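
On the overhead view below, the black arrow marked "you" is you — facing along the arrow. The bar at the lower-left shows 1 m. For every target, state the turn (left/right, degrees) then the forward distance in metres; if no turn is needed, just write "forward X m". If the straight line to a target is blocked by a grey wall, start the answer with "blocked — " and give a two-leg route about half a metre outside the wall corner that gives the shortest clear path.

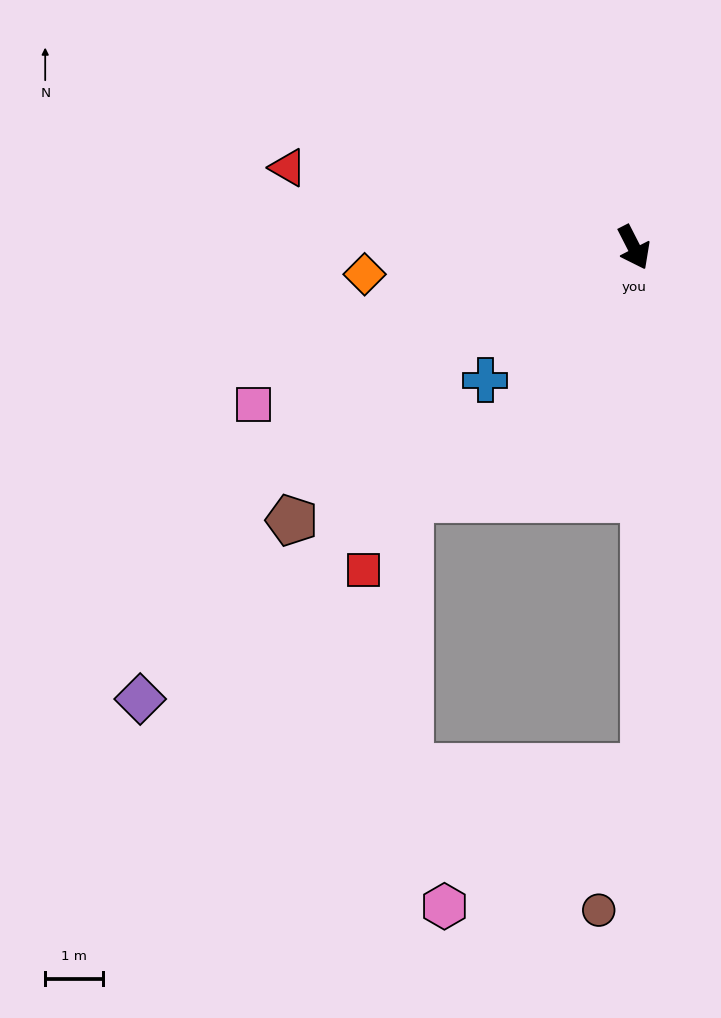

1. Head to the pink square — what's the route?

turn right 95°, forward 7.2 m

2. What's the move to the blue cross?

turn right 75°, forward 3.5 m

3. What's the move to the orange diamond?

turn right 111°, forward 4.7 m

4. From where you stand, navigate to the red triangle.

turn right 130°, forward 6.2 m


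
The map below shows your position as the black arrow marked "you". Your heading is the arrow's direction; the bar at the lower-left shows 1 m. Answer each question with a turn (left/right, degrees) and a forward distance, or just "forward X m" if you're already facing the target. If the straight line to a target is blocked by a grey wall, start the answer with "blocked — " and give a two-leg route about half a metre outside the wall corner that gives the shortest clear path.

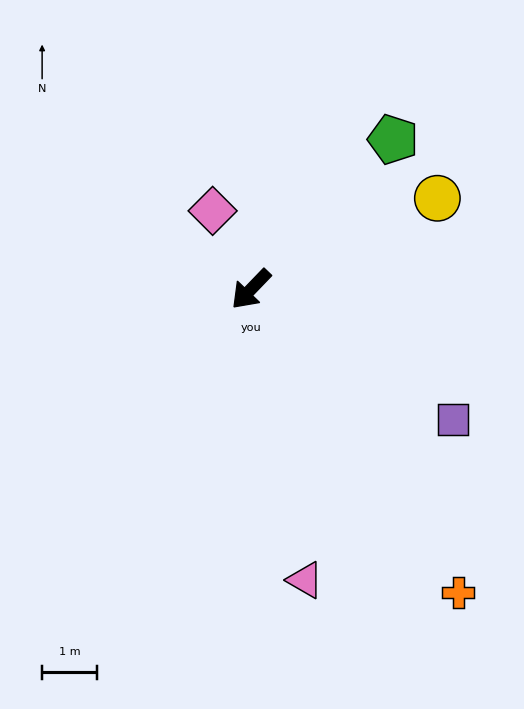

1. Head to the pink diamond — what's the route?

turn right 110°, forward 1.6 m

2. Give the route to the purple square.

turn left 101°, forward 4.4 m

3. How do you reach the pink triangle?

turn left 54°, forward 5.4 m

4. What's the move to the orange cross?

turn left 78°, forward 6.7 m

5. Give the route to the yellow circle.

turn left 160°, forward 3.8 m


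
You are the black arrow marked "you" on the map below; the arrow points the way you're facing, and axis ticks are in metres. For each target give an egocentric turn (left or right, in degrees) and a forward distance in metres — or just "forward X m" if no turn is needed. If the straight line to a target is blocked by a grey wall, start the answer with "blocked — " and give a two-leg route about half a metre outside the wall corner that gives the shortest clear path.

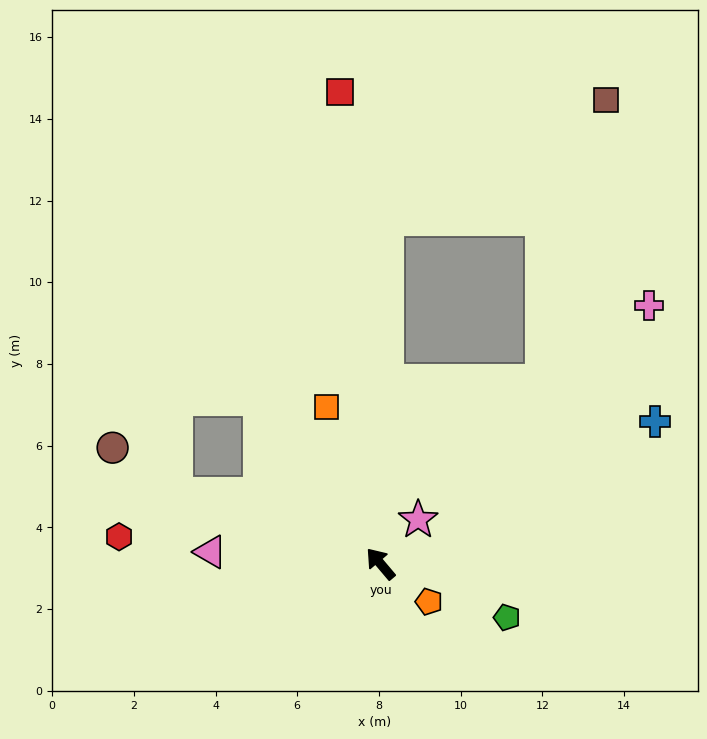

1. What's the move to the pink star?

turn right 81°, forward 1.4 m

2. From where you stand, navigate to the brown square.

blocked — turn right 41°, forward 8.4 m, then turn right 61°, forward 6.1 m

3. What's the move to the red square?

turn right 35°, forward 11.6 m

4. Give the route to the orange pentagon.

turn right 168°, forward 1.5 m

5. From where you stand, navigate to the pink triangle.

turn left 46°, forward 4.2 m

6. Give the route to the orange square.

turn right 21°, forward 4.1 m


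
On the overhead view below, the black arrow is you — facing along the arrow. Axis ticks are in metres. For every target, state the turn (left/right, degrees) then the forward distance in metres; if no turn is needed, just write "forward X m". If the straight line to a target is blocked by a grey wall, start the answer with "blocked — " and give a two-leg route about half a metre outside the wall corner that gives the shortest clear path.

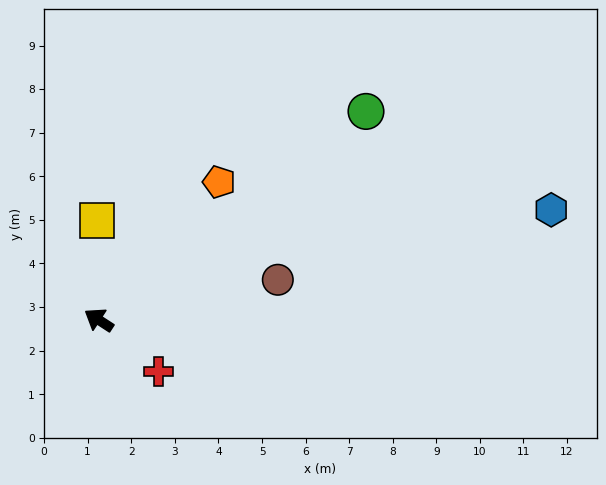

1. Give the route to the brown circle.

turn right 134°, forward 4.2 m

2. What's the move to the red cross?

turn left 172°, forward 1.8 m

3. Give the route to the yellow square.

turn right 56°, forward 2.3 m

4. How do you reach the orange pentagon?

turn right 98°, forward 4.2 m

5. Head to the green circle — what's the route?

turn right 109°, forward 7.8 m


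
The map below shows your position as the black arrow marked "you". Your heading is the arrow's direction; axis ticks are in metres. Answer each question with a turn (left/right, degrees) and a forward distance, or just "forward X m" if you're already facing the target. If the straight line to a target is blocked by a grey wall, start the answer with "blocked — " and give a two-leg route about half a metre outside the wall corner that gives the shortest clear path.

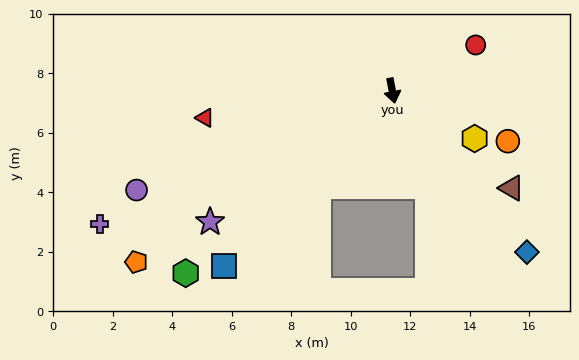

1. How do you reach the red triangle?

turn right 93°, forward 6.4 m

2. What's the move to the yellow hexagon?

turn left 49°, forward 3.2 m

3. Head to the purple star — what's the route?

turn right 65°, forward 7.5 m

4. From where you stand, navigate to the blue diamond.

turn left 29°, forward 7.1 m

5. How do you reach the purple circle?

turn right 80°, forward 9.2 m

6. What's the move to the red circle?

turn left 108°, forward 3.2 m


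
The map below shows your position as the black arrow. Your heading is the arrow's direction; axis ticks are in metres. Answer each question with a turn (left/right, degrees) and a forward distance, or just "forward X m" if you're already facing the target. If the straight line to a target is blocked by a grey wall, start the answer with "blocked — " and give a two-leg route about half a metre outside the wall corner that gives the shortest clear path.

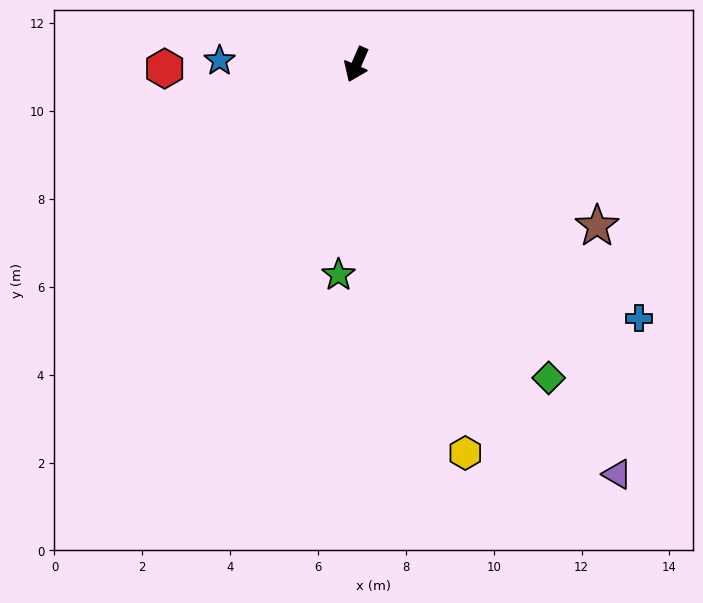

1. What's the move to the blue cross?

turn left 72°, forward 8.6 m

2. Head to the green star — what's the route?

turn left 19°, forward 4.8 m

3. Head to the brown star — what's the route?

turn left 80°, forward 6.6 m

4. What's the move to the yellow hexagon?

turn left 39°, forward 9.2 m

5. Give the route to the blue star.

turn right 68°, forward 3.1 m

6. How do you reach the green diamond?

turn left 55°, forward 8.4 m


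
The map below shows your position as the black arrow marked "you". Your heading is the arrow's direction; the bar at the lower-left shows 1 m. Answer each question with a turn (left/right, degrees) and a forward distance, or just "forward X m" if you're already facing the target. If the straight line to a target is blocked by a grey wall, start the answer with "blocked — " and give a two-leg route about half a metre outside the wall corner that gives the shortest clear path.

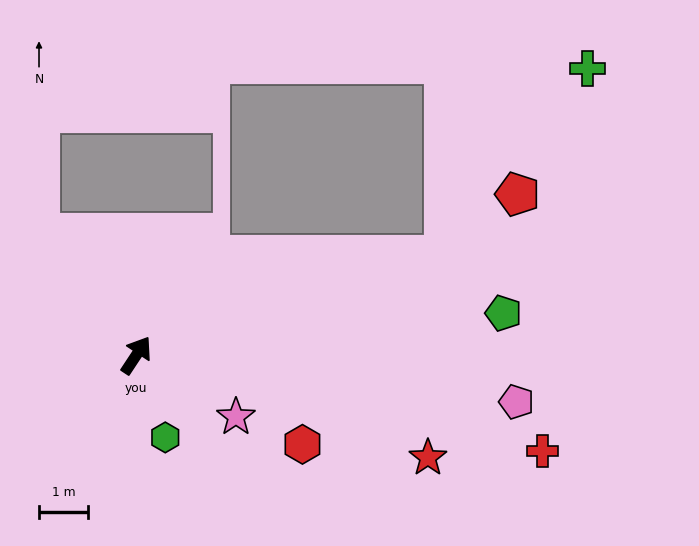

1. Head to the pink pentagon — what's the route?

turn right 64°, forward 7.9 m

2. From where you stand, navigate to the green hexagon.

turn right 127°, forward 1.8 m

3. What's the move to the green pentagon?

turn right 50°, forward 7.6 m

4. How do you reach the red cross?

turn right 70°, forward 8.6 m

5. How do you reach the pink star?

turn right 88°, forward 2.4 m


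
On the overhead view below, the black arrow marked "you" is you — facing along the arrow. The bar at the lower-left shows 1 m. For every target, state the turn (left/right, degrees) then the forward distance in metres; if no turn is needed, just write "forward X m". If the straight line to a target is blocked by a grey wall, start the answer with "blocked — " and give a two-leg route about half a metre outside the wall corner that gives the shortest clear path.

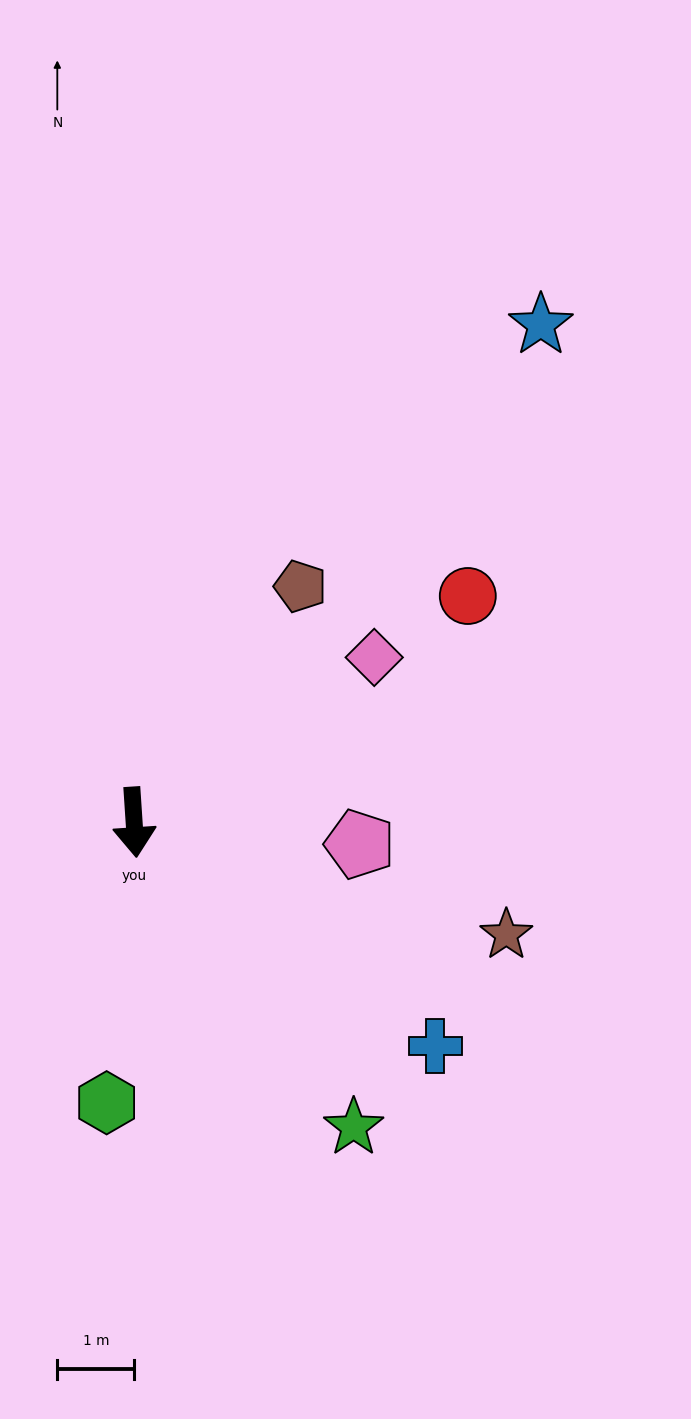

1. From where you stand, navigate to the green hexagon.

turn right 9°, forward 3.7 m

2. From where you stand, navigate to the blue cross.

turn left 50°, forward 4.9 m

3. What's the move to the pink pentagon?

turn left 81°, forward 2.9 m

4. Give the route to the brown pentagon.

turn left 141°, forward 3.7 m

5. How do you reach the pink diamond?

turn left 121°, forward 3.8 m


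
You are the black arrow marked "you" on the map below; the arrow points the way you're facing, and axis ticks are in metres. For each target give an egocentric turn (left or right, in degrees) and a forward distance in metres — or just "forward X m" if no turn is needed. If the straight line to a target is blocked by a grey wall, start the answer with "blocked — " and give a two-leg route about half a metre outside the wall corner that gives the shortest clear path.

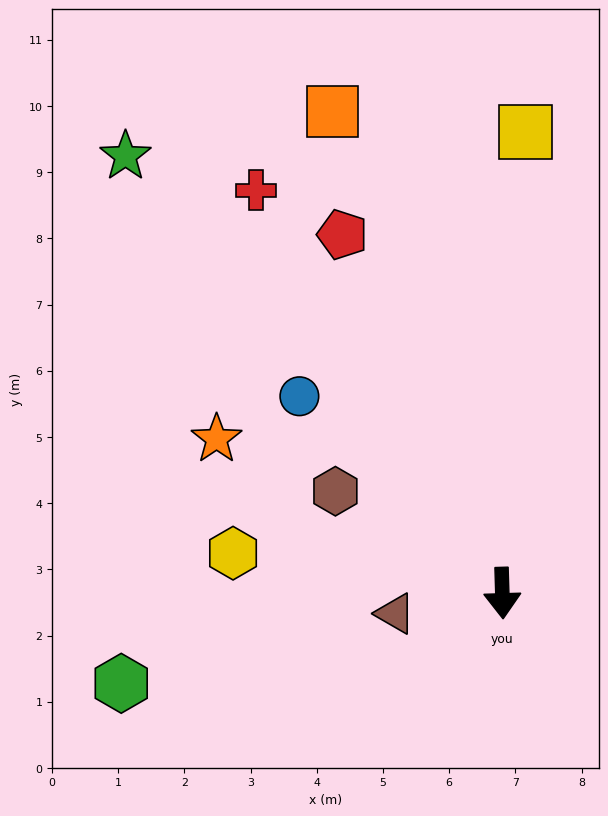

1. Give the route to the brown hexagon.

turn right 123°, forward 3.0 m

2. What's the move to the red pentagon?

turn right 158°, forward 5.9 m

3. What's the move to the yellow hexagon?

turn right 100°, forward 4.1 m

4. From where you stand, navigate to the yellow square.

turn left 175°, forward 7.0 m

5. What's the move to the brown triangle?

turn right 81°, forward 1.6 m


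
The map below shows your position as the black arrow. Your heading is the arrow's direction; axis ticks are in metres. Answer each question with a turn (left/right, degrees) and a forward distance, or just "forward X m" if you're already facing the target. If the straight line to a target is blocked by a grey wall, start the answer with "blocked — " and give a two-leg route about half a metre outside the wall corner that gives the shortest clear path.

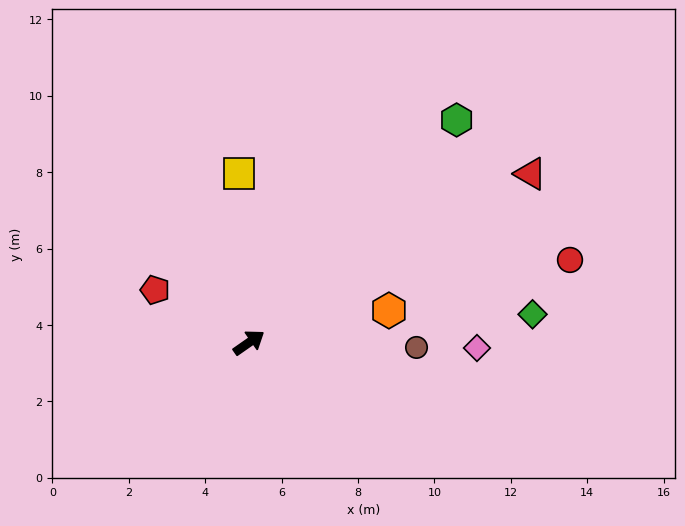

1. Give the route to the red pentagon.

turn left 116°, forward 2.8 m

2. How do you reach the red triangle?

turn right 4°, forward 8.6 m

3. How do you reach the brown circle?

turn right 37°, forward 4.4 m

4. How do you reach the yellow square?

turn left 58°, forward 4.4 m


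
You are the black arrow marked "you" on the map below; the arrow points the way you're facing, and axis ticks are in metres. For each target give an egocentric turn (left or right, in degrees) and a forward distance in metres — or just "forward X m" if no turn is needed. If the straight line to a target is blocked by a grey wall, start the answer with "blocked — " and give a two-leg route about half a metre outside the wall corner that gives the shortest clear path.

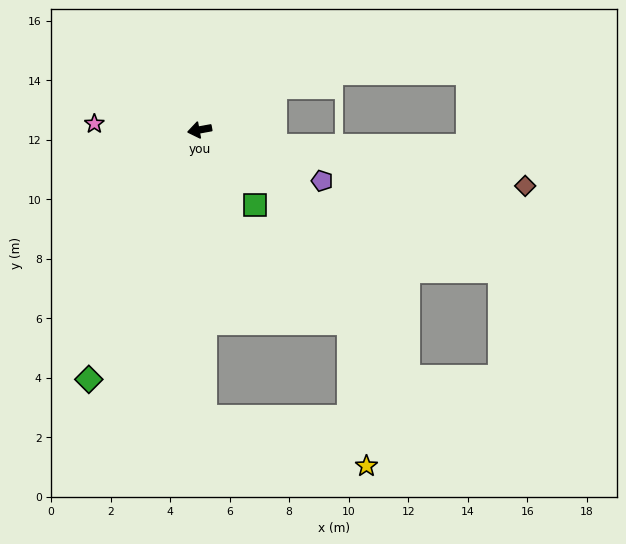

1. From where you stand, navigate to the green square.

turn left 116°, forward 3.1 m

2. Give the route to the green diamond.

turn left 56°, forward 9.2 m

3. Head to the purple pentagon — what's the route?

turn left 147°, forward 4.5 m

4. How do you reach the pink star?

turn right 14°, forward 3.5 m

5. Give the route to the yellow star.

blocked — turn left 81°, forward 9.7 m, then turn left 72°, forward 5.7 m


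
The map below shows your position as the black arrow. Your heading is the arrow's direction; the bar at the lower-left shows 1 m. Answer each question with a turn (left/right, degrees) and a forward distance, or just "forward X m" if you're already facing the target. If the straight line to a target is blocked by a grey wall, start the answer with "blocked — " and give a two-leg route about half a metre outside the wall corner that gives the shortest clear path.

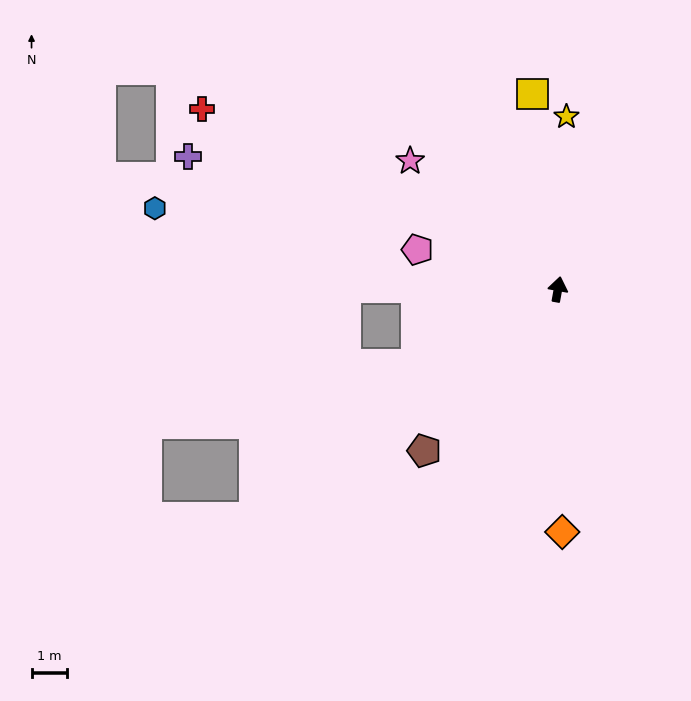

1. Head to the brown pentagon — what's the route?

turn left 151°, forward 5.9 m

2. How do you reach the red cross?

turn left 73°, forward 11.2 m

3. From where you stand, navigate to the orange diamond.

turn right 169°, forward 6.8 m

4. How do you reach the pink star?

turn left 59°, forward 5.5 m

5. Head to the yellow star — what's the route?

turn left 7°, forward 4.9 m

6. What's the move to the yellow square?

turn left 18°, forward 5.5 m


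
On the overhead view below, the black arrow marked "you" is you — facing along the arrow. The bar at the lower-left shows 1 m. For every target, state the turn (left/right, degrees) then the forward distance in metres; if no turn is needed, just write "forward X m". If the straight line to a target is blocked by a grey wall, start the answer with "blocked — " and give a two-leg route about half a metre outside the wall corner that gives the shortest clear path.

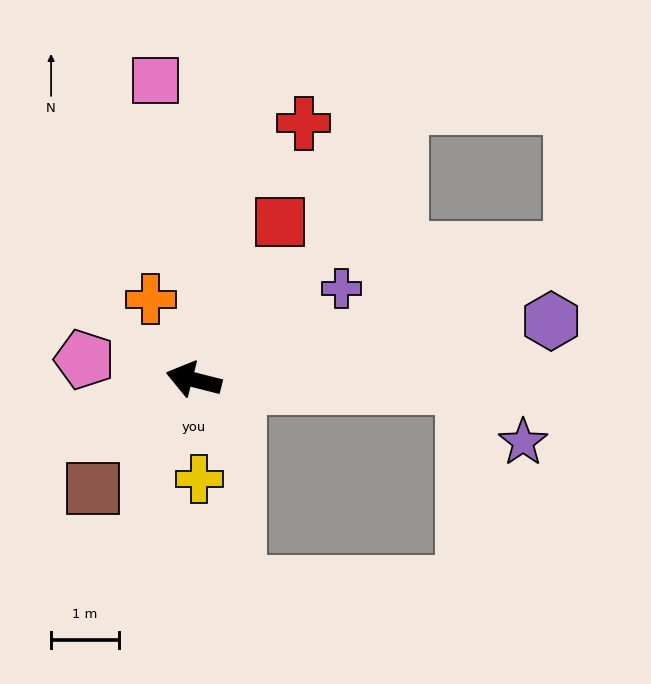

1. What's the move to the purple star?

blocked — turn right 167°, forward 4.0 m, then turn right 43°, forward 1.2 m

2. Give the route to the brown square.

turn left 62°, forward 2.2 m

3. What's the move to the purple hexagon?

turn right 156°, forward 5.4 m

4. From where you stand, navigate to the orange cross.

turn right 48°, forward 1.3 m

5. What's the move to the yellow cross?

turn left 107°, forward 1.5 m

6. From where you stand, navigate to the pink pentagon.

turn left 4°, forward 1.6 m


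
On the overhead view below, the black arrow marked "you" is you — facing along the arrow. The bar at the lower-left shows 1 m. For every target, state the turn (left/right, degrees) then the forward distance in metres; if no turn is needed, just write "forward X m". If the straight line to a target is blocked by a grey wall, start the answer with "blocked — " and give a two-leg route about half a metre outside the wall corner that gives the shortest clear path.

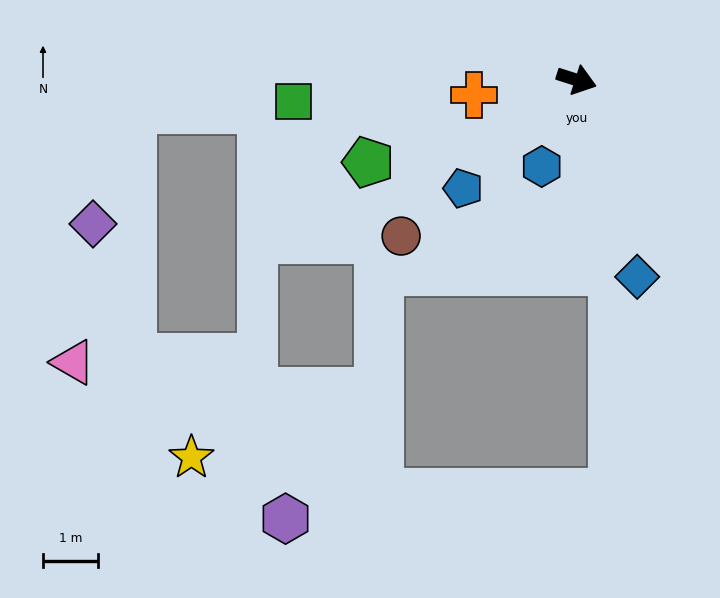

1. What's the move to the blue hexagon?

turn right 94°, forward 1.7 m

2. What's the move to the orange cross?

turn right 154°, forward 1.9 m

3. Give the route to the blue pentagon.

turn right 119°, forward 2.8 m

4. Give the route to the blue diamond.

turn right 55°, forward 3.7 m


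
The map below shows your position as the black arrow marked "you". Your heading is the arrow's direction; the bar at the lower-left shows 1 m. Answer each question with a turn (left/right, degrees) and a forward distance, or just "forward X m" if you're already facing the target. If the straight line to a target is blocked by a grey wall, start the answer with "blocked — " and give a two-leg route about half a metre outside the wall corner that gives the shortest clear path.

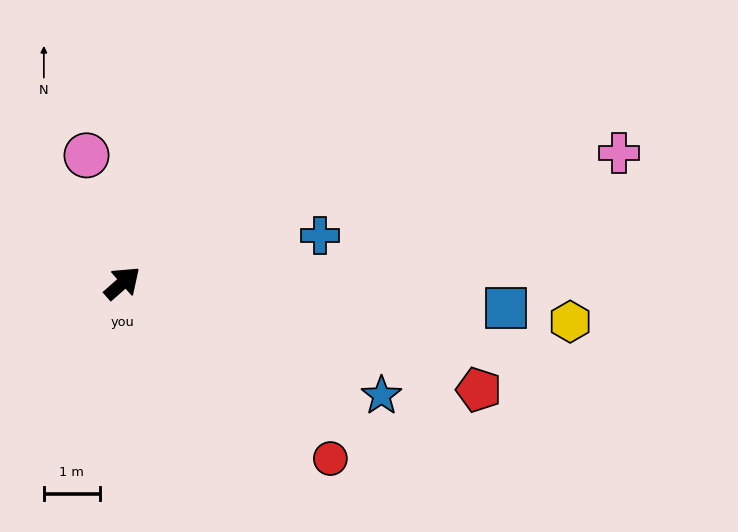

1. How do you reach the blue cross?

turn right 28°, forward 3.6 m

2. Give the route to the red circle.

turn right 82°, forward 4.9 m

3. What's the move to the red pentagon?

turn right 58°, forward 6.6 m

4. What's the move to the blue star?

turn right 65°, forward 5.0 m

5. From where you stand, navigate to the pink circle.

turn left 64°, forward 2.4 m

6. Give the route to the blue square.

turn right 45°, forward 6.9 m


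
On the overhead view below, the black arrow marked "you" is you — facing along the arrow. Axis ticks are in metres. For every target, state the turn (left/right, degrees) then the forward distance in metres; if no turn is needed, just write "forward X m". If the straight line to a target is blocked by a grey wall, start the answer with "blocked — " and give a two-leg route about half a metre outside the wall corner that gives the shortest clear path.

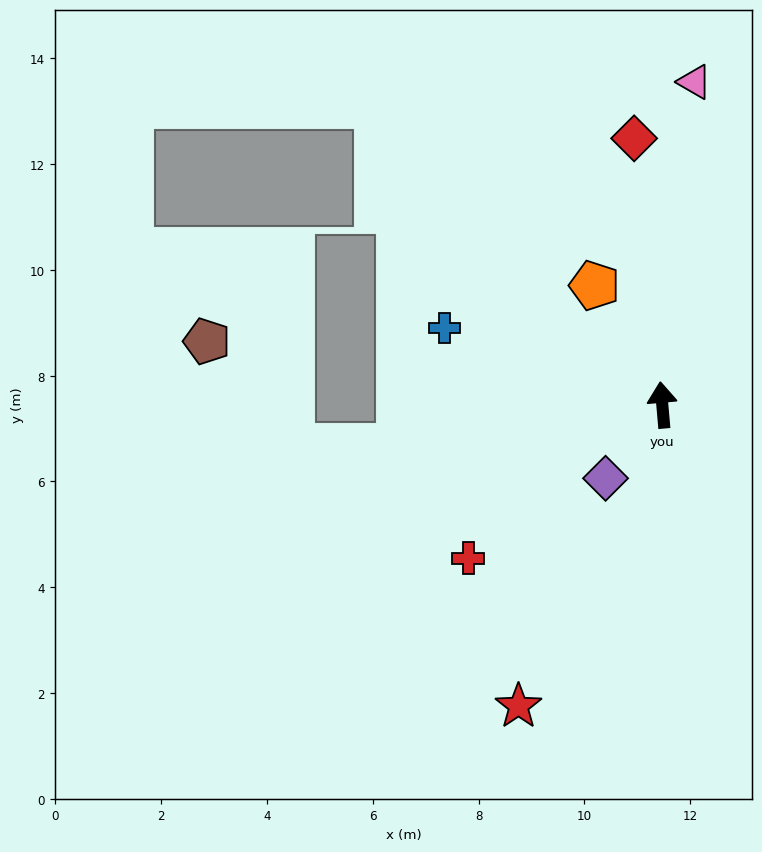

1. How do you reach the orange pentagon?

turn left 25°, forward 2.6 m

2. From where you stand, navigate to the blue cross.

turn left 66°, forward 4.4 m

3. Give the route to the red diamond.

forward 5.1 m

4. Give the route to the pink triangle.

turn right 11°, forward 6.1 m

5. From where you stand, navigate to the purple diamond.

turn left 137°, forward 1.8 m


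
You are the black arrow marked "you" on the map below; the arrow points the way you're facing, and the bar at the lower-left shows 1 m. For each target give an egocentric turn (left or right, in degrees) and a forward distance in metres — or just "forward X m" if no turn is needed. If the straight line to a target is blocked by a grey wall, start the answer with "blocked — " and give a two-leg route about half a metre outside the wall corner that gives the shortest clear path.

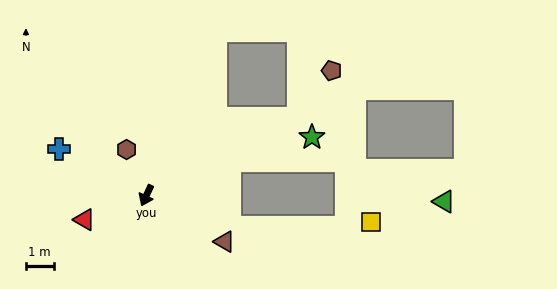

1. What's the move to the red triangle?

turn right 44°, forward 2.4 m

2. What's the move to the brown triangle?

turn left 84°, forward 3.3 m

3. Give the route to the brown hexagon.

turn right 132°, forward 1.8 m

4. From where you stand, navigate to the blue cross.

turn right 93°, forward 3.6 m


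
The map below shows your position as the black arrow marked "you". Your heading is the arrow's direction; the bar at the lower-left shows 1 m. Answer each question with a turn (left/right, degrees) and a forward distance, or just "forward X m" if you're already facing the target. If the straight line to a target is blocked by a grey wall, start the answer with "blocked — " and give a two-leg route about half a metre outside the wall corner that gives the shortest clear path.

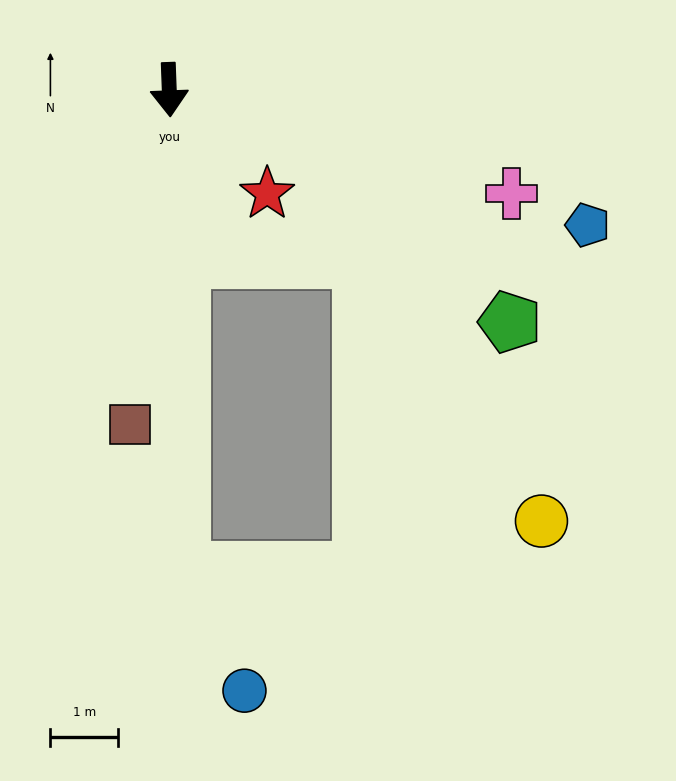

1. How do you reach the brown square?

turn right 9°, forward 5.0 m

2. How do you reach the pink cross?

turn left 71°, forward 5.3 m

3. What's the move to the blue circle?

blocked — forward 7.1 m, then turn left 26°, forward 2.0 m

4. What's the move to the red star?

turn left 41°, forward 2.1 m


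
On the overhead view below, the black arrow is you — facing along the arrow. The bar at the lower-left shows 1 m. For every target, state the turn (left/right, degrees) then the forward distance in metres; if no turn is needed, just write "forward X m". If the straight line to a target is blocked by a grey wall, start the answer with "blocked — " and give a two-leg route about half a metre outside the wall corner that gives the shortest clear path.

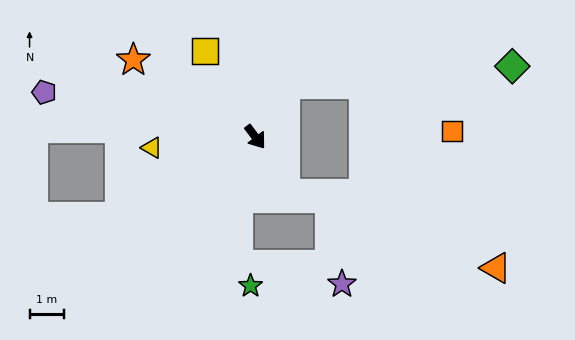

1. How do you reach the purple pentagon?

turn right 139°, forward 6.3 m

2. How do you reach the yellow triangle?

turn right 121°, forward 3.0 m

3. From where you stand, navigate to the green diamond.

blocked — turn left 113°, forward 1.7 m, then turn right 55°, forward 6.6 m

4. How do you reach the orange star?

turn right 159°, forward 4.2 m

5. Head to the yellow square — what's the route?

turn left 173°, forward 2.9 m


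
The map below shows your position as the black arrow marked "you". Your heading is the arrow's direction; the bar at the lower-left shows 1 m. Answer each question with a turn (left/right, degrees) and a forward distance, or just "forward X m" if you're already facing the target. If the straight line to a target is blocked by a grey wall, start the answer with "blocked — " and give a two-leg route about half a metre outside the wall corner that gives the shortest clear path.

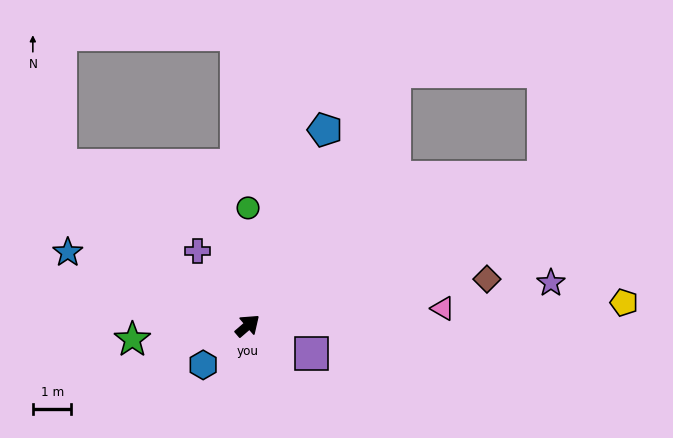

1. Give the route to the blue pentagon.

turn left 28°, forward 5.4 m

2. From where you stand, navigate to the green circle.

turn left 49°, forward 3.0 m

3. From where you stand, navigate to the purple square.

turn right 64°, forward 1.8 m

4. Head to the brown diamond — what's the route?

turn right 30°, forward 6.3 m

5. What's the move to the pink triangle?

turn right 36°, forward 5.1 m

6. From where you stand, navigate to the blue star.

turn left 117°, forward 5.0 m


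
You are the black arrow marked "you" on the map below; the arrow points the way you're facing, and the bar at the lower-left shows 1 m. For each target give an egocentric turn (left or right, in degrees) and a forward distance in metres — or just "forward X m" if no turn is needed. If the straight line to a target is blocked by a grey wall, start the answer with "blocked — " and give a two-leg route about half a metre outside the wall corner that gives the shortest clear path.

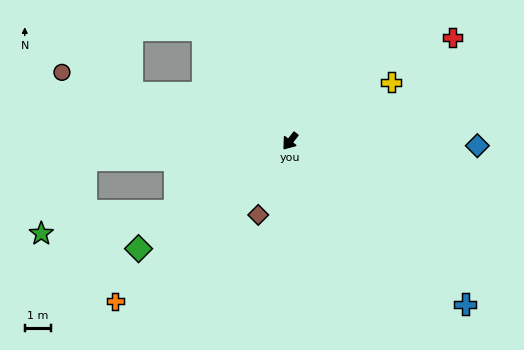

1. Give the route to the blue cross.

turn left 85°, forward 9.1 m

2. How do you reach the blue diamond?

turn left 127°, forward 7.1 m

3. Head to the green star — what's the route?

blocked — turn right 21°, forward 5.1 m, then turn right 21°, forward 5.1 m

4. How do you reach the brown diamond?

turn left 15°, forward 3.0 m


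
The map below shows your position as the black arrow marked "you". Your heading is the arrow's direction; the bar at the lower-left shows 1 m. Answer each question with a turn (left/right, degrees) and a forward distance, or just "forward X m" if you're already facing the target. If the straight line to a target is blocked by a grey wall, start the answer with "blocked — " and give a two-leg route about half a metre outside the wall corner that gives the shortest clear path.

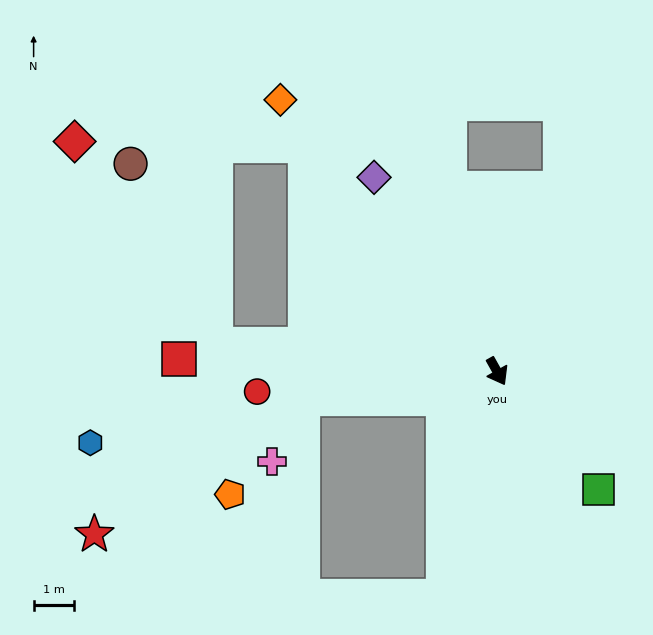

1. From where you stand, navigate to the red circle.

turn right 114°, forward 5.9 m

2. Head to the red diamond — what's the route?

blocked — turn right 125°, forward 6.9 m, then turn right 49°, forward 6.0 m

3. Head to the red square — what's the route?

turn right 122°, forward 7.8 m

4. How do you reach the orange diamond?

turn right 171°, forward 8.5 m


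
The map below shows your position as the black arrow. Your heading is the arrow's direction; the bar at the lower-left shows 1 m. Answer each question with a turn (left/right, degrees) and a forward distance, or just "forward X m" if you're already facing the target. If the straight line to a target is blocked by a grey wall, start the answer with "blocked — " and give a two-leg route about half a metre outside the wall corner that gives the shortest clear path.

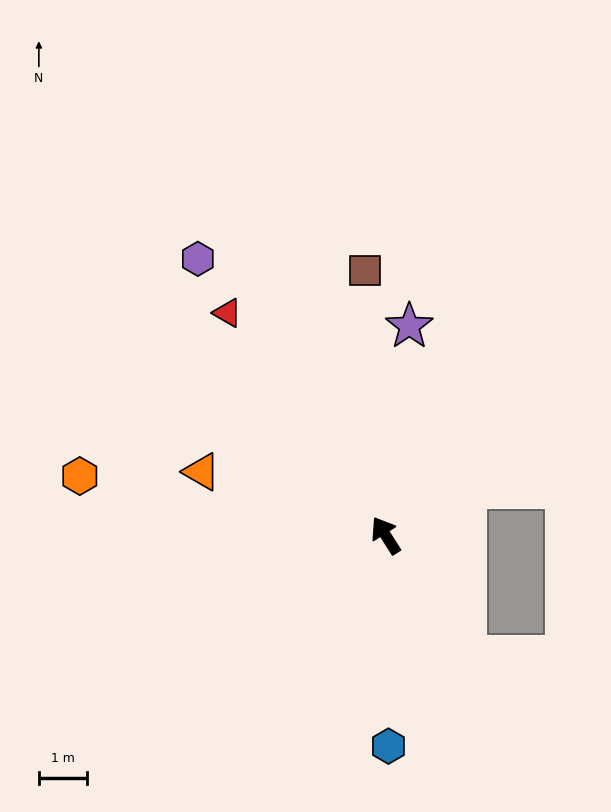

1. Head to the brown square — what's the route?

turn right 28°, forward 5.5 m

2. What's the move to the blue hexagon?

turn left 148°, forward 4.4 m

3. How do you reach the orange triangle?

turn left 39°, forward 4.0 m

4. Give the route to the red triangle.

turn left 3°, forward 5.7 m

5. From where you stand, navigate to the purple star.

turn right 39°, forward 4.4 m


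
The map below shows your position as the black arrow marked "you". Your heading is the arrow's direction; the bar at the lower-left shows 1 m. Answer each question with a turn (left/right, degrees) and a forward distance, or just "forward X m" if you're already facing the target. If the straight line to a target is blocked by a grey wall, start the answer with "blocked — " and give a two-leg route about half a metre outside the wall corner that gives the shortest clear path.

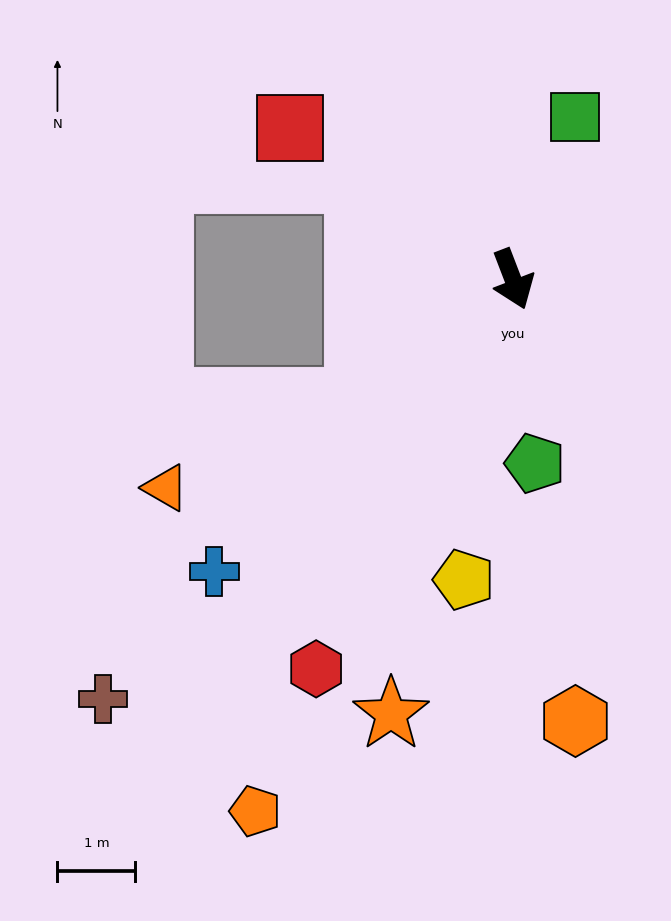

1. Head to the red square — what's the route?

turn right 145°, forward 3.5 m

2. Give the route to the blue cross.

turn right 67°, forward 5.4 m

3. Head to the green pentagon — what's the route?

turn right 14°, forward 2.4 m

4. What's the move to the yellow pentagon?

turn right 30°, forward 3.9 m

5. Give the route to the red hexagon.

turn right 48°, forward 5.6 m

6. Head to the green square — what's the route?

turn left 138°, forward 2.2 m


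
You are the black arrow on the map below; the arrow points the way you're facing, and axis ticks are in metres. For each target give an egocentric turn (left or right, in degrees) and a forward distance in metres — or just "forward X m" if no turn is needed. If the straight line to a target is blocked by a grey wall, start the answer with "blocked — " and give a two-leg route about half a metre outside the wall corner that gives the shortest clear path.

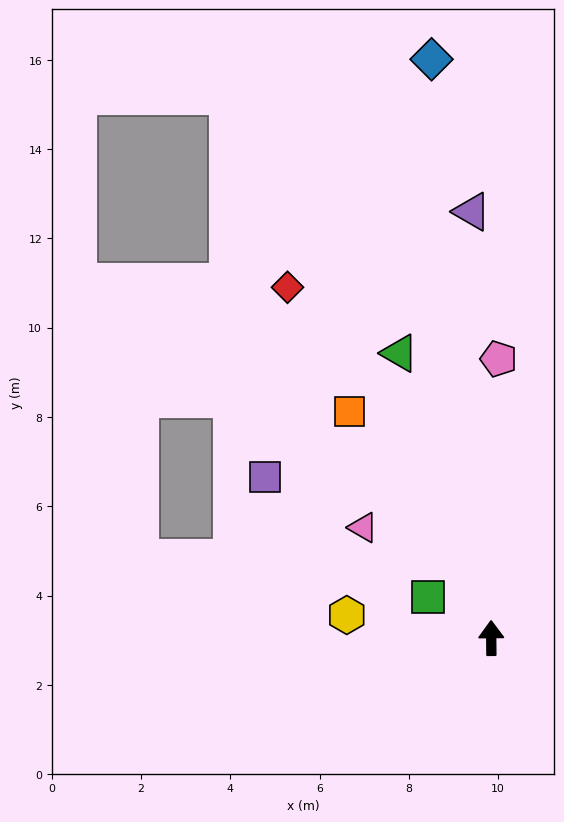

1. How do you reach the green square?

turn left 56°, forward 1.7 m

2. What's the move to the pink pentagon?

turn right 2°, forward 6.3 m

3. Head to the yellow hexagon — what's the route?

turn left 80°, forward 3.3 m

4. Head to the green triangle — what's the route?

turn left 17°, forward 6.7 m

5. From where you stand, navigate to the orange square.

turn left 32°, forward 6.0 m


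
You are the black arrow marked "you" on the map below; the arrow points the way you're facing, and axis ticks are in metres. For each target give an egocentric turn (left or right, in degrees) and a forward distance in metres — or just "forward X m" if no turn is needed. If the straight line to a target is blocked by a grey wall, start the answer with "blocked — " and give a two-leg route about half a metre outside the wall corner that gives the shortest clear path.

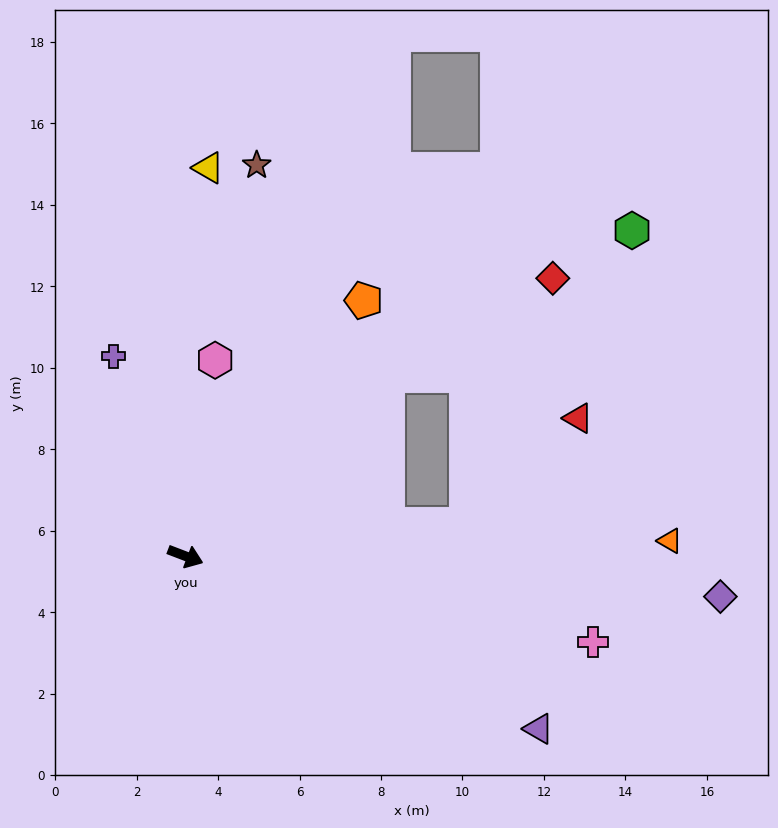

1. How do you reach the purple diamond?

turn left 17°, forward 13.2 m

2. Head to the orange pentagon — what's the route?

turn left 76°, forward 7.7 m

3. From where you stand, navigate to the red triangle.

blocked — turn left 27°, forward 6.9 m, then turn left 38°, forward 3.8 m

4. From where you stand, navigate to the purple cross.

turn left 131°, forward 5.2 m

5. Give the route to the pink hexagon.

turn left 102°, forward 4.9 m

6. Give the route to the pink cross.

turn left 9°, forward 10.2 m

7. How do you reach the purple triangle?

turn right 5°, forward 9.6 m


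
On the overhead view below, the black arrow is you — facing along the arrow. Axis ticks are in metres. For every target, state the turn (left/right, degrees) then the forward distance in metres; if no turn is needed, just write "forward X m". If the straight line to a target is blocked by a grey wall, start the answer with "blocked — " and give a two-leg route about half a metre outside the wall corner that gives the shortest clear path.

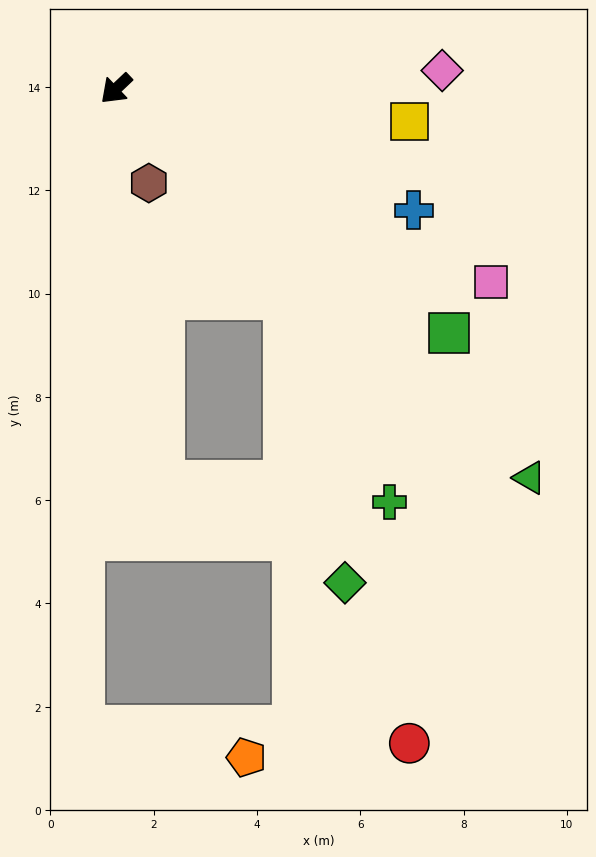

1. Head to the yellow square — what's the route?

turn left 130°, forward 5.7 m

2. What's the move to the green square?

turn left 100°, forward 8.0 m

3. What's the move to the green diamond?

blocked — turn left 86°, forward 5.2 m, then turn right 28°, forward 5.6 m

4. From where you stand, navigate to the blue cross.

turn left 114°, forward 6.2 m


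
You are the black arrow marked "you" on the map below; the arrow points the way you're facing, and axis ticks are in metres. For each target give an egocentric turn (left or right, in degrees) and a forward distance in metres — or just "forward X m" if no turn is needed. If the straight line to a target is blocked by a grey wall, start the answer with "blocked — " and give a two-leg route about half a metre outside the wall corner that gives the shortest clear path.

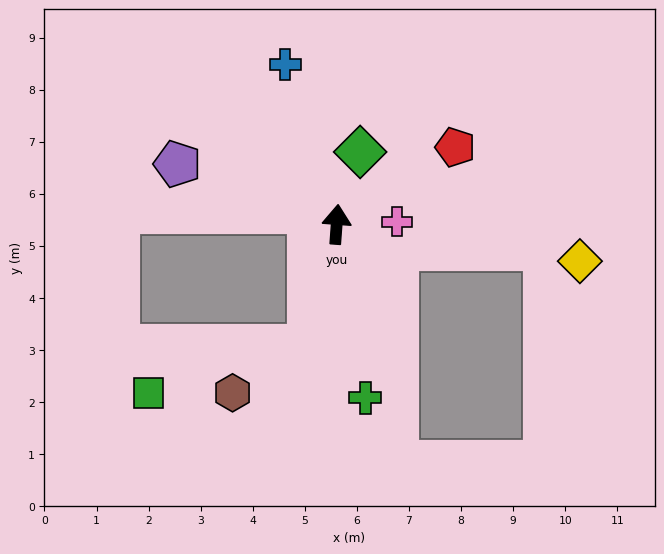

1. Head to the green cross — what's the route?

turn right 166°, forward 3.4 m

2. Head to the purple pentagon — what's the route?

turn left 73°, forward 3.3 m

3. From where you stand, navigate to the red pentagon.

turn right 53°, forward 2.7 m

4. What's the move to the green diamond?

turn right 14°, forward 1.5 m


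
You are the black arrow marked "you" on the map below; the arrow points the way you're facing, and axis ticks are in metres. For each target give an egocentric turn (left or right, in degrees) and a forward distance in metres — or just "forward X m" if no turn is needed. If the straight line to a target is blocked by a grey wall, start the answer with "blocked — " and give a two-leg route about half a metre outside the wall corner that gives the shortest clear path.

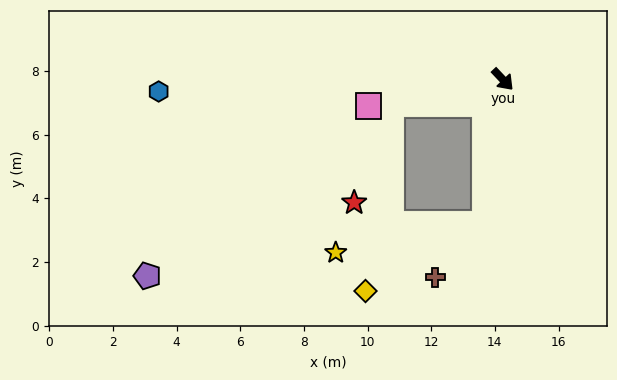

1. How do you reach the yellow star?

blocked — turn right 50°, forward 4.6 m, then turn right 72°, forward 4.8 m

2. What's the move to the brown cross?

blocked — turn right 50°, forward 4.6 m, then turn right 36°, forward 2.3 m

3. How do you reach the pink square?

turn right 122°, forward 4.3 m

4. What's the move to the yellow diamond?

blocked — turn right 50°, forward 4.6 m, then turn right 54°, forward 4.3 m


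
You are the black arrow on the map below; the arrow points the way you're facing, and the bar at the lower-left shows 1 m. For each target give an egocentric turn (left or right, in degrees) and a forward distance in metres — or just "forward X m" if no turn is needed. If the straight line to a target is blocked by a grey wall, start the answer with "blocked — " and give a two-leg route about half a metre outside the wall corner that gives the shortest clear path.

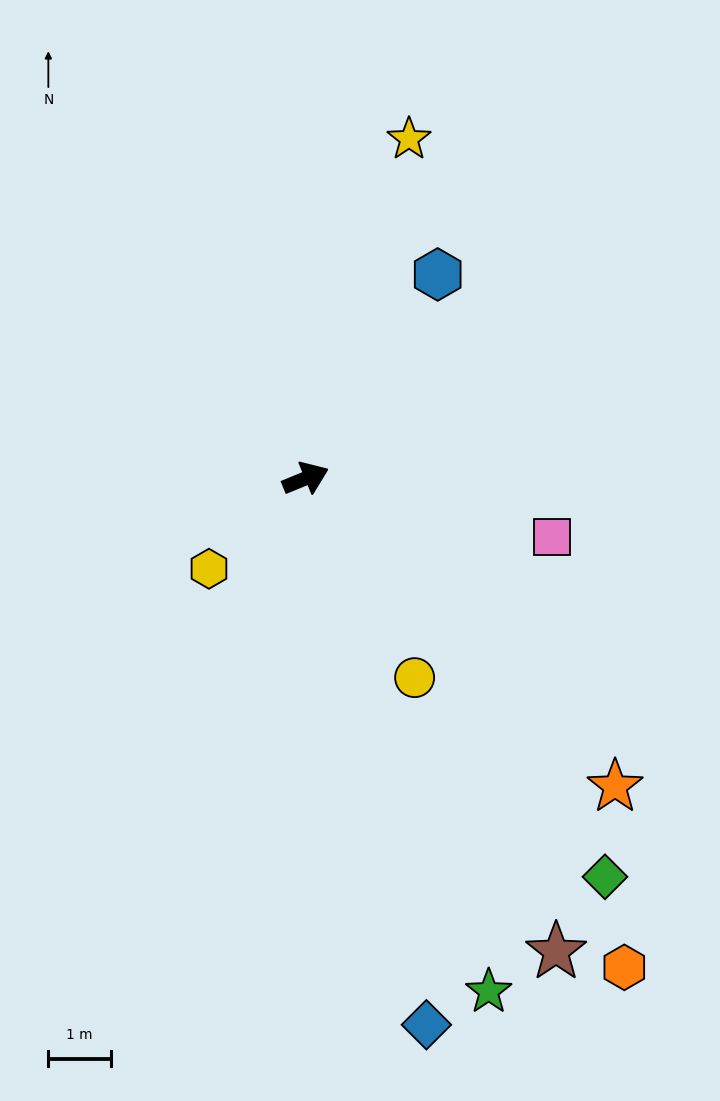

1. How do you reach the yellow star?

turn left 51°, forward 5.7 m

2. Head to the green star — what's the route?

turn right 93°, forward 8.7 m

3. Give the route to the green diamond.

turn right 75°, forward 8.0 m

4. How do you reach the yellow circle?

turn right 84°, forward 3.6 m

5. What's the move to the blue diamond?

turn right 100°, forward 9.0 m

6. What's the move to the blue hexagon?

turn left 35°, forward 3.9 m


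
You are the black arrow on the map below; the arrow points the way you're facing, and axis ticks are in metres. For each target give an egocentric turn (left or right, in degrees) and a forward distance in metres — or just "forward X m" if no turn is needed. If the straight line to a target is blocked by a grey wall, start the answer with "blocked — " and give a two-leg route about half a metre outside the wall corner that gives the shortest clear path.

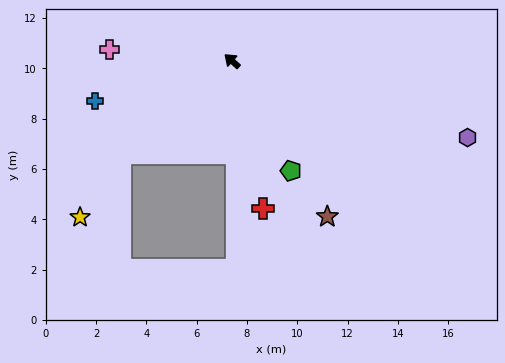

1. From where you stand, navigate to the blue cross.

turn left 58°, forward 5.7 m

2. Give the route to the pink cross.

turn left 37°, forward 4.9 m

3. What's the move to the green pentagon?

turn left 160°, forward 5.0 m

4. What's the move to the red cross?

turn left 144°, forward 6.0 m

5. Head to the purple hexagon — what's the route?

turn right 156°, forward 9.8 m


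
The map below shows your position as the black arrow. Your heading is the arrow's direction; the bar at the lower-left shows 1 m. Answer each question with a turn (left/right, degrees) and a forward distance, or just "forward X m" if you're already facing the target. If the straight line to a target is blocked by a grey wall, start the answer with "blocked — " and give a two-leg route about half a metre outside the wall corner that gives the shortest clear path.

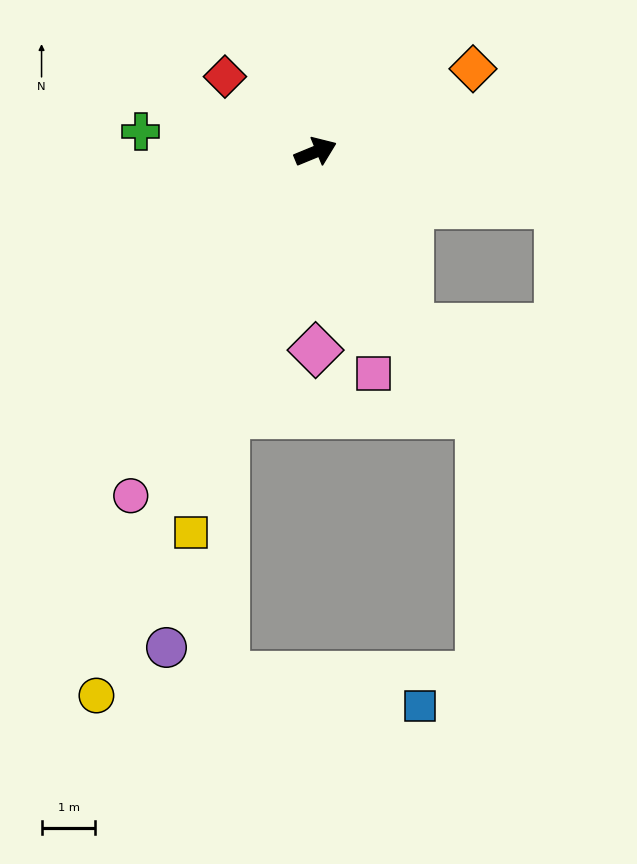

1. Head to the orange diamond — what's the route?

turn left 5°, forward 3.3 m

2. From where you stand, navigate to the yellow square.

turn right 130°, forward 7.4 m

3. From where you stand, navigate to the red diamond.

turn left 118°, forward 2.2 m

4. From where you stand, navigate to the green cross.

turn left 151°, forward 3.3 m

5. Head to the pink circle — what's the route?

turn right 141°, forward 7.2 m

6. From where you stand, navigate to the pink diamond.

turn right 112°, forward 3.7 m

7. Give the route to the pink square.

turn right 98°, forward 4.2 m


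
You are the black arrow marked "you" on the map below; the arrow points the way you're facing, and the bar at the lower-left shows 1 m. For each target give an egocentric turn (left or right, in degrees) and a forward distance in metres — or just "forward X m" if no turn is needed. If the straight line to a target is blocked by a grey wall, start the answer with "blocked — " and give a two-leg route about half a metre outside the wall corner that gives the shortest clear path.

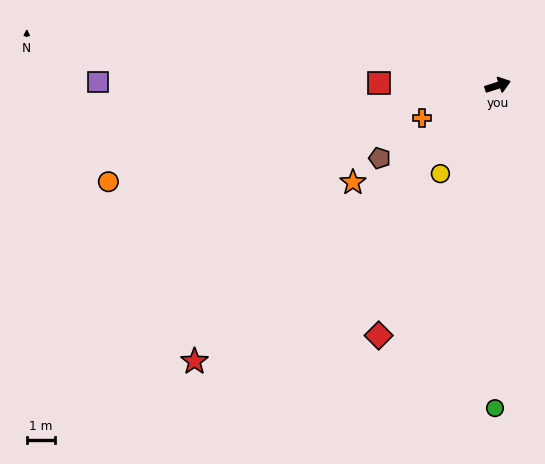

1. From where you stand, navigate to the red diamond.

turn right 133°, forward 9.7 m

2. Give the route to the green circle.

turn right 108°, forward 11.4 m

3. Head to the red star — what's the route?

turn right 156°, forward 14.4 m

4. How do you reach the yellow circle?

turn right 141°, forward 3.7 m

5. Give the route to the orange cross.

turn right 175°, forward 2.9 m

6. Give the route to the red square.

turn left 161°, forward 4.2 m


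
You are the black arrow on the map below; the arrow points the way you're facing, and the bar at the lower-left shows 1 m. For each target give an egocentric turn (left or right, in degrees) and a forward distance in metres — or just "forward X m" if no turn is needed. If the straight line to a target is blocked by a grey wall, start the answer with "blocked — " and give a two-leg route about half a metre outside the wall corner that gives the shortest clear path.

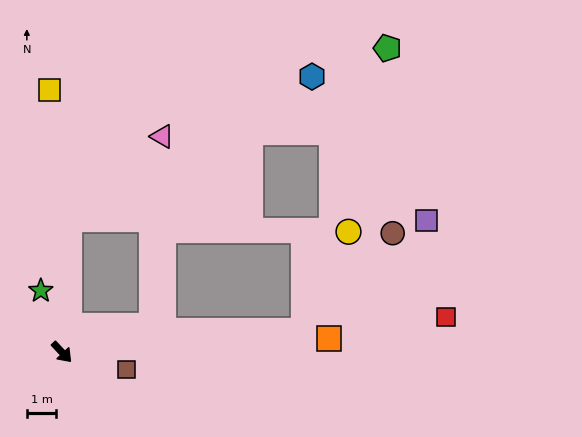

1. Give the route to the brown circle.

blocked — turn left 52°, forward 8.2 m, then turn left 42°, forward 4.5 m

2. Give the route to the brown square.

turn left 32°, forward 2.3 m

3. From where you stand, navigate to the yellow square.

turn left 140°, forward 8.9 m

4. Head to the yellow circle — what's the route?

blocked — turn left 52°, forward 8.2 m, then turn left 60°, forward 3.7 m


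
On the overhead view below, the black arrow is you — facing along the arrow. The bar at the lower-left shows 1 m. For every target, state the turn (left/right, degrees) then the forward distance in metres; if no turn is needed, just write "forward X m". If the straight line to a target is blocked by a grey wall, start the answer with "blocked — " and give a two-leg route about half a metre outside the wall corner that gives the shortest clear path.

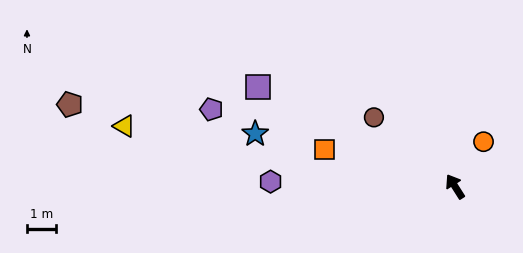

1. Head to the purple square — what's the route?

turn left 31°, forward 7.6 m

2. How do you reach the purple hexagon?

turn left 56°, forward 6.4 m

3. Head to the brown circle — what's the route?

turn left 17°, forward 3.7 m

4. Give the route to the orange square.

turn left 42°, forward 4.7 m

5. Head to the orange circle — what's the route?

turn right 65°, forward 1.8 m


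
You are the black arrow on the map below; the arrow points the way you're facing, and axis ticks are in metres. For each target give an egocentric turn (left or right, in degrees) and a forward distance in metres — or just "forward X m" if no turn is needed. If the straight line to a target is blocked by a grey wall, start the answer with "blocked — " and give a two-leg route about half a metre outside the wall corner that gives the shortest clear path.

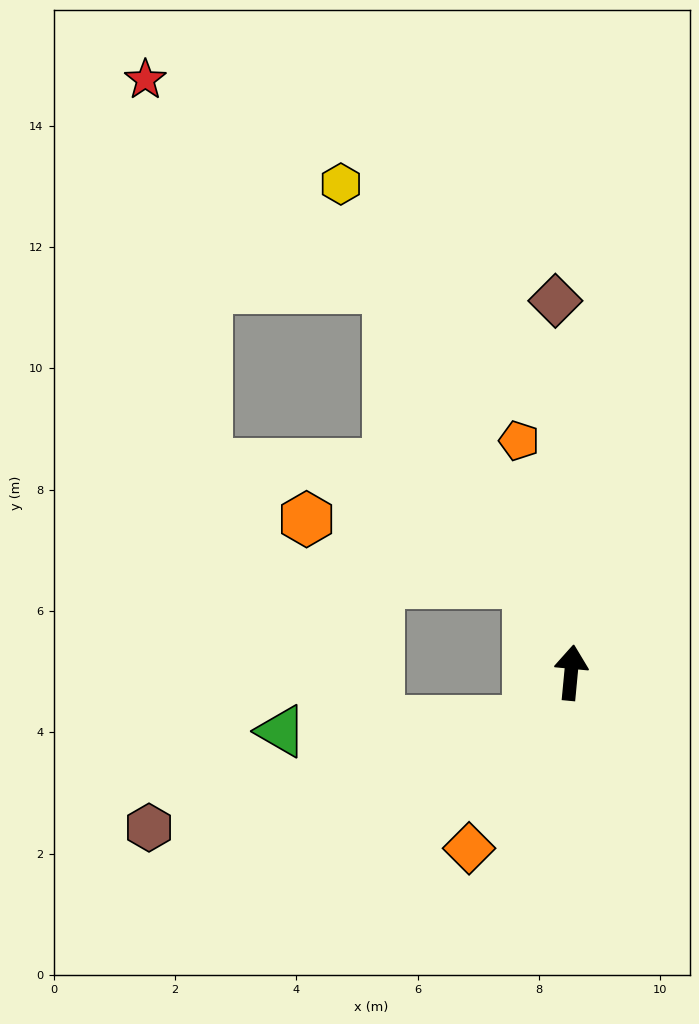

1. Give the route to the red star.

blocked — turn left 31°, forward 7.0 m, then turn left 24°, forward 5.3 m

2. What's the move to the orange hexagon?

blocked — turn left 31°, forward 1.6 m, then turn left 48°, forward 3.8 m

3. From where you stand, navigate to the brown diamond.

turn left 8°, forward 6.1 m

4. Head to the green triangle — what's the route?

blocked — turn left 144°, forward 1.1 m, then turn right 46°, forward 4.1 m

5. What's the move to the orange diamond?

turn left 155°, forward 3.3 m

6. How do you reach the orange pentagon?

turn left 18°, forward 3.9 m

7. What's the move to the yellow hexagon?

turn left 31°, forward 8.9 m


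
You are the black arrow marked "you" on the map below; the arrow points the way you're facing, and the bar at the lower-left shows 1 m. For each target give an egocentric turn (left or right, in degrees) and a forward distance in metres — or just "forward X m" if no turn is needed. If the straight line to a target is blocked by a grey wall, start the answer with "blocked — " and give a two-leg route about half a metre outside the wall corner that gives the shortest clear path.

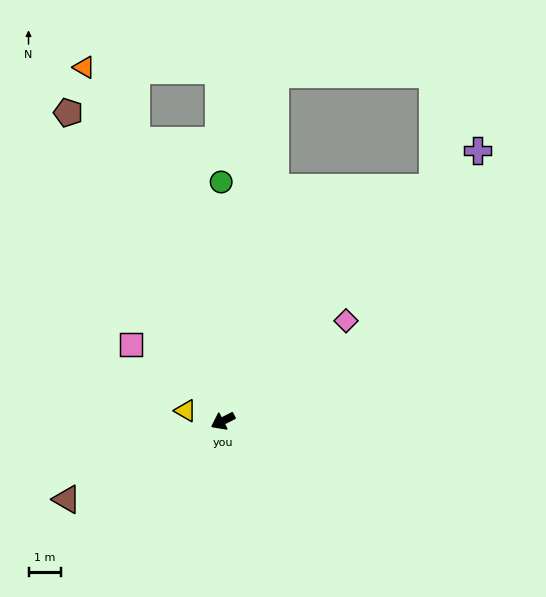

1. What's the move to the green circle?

turn right 117°, forward 7.3 m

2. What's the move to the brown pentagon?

turn right 90°, forward 10.6 m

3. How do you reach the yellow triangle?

turn right 42°, forward 1.2 m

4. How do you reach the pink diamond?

turn right 168°, forward 4.9 m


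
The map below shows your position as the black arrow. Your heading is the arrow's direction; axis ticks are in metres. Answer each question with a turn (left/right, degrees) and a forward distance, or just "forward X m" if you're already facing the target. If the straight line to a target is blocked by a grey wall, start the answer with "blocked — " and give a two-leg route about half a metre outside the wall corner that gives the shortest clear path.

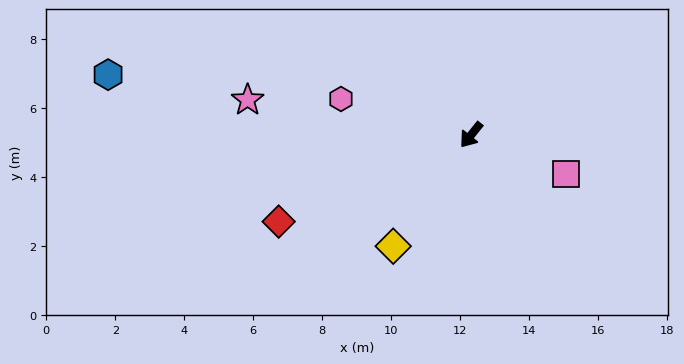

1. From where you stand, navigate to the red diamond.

turn right 27°, forward 6.1 m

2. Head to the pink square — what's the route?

turn left 106°, forward 3.0 m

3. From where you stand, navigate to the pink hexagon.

turn right 67°, forward 3.9 m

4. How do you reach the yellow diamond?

turn left 4°, forward 3.9 m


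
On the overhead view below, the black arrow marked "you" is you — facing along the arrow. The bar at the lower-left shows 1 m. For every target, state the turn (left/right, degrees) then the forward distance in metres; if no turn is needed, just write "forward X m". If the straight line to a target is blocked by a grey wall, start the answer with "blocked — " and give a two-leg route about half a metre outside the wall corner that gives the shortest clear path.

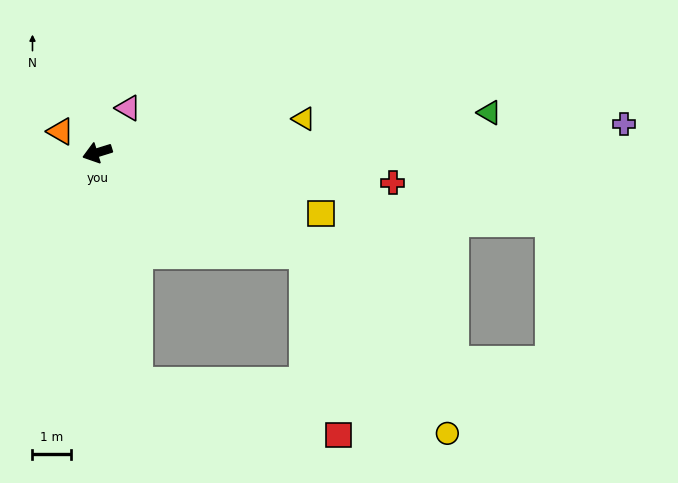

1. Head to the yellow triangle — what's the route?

turn left 172°, forward 5.5 m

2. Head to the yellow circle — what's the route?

blocked — turn left 137°, forward 6.1 m, then turn right 26°, forward 6.0 m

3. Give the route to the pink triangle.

turn right 142°, forward 1.4 m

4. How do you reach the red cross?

turn left 157°, forward 7.8 m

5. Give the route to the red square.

blocked — turn left 137°, forward 6.1 m, then turn right 54°, forward 4.9 m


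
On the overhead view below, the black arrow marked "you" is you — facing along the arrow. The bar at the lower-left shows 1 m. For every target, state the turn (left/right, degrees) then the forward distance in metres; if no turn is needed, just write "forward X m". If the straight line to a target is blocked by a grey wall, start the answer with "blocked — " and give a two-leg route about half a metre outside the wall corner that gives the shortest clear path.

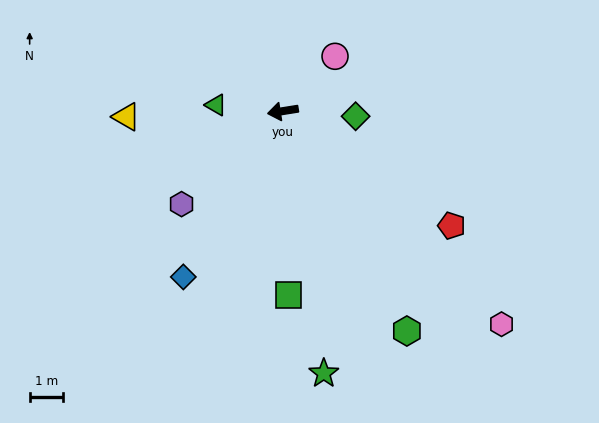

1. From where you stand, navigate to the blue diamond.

turn left 50°, forward 5.8 m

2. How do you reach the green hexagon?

turn left 110°, forward 7.6 m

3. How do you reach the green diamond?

turn left 167°, forward 2.2 m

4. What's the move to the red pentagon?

turn left 137°, forward 6.1 m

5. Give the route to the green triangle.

turn right 14°, forward 2.0 m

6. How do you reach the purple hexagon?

turn left 34°, forward 4.1 m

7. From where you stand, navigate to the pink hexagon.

turn left 127°, forward 9.1 m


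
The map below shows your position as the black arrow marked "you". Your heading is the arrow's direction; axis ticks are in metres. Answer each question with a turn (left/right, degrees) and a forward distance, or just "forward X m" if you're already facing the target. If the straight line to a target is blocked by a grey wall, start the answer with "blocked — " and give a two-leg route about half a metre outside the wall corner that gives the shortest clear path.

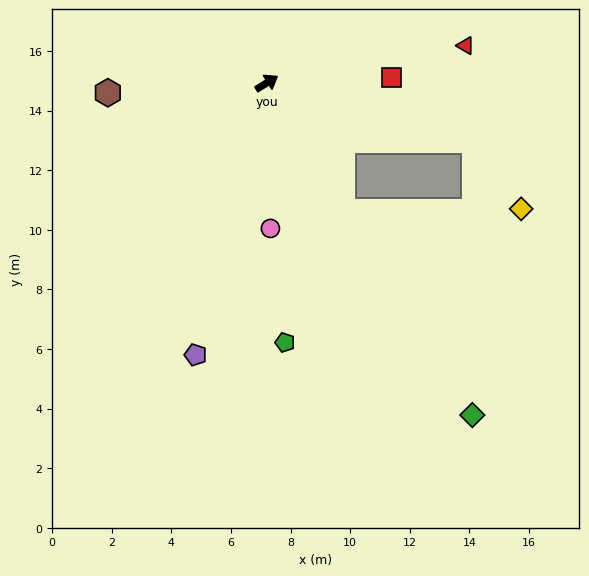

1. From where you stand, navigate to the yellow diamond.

blocked — turn right 47°, forward 7.2 m, then turn right 40°, forward 2.8 m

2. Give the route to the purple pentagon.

turn right 137°, forward 9.4 m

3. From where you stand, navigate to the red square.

turn right 29°, forward 4.2 m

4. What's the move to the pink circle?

turn right 120°, forward 4.9 m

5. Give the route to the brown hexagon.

turn left 152°, forward 5.3 m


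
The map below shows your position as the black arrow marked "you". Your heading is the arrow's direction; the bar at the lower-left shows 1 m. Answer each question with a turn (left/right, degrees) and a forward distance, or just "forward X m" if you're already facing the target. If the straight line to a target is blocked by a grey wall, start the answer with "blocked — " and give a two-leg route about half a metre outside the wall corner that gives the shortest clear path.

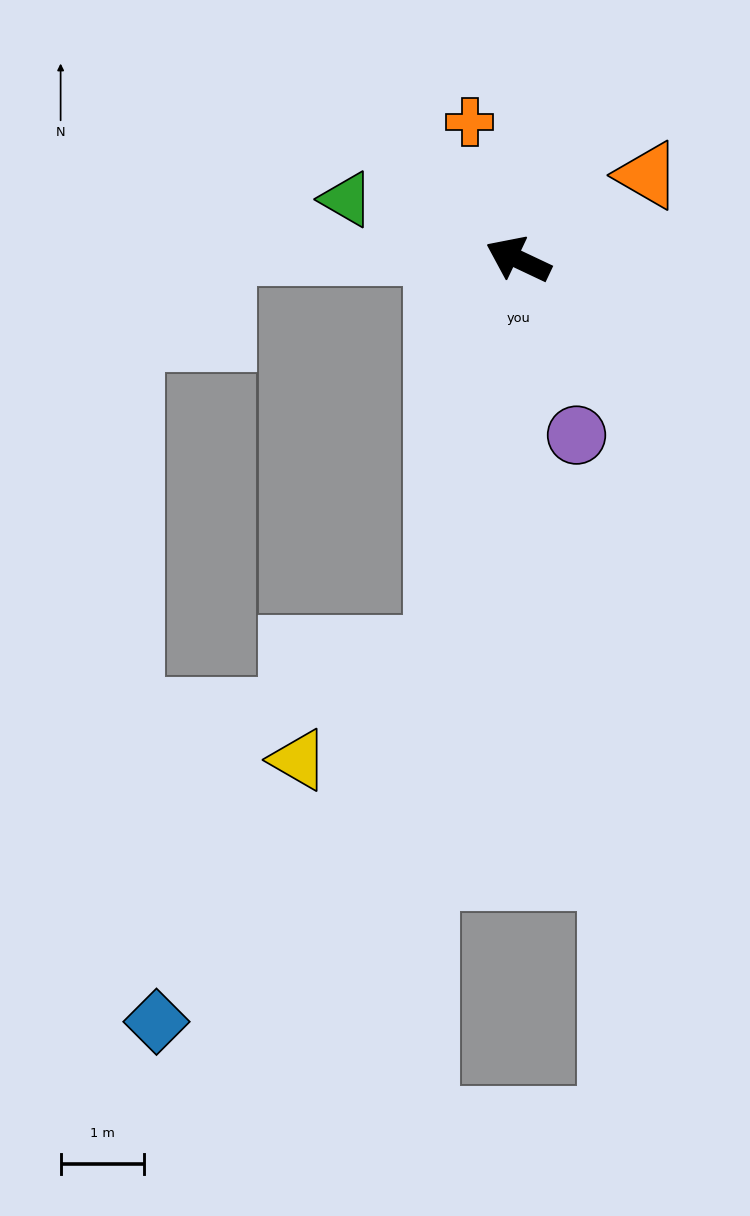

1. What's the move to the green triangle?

turn left 6°, forward 2.2 m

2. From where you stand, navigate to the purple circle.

turn left 134°, forward 2.2 m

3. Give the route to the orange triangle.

turn right 122°, forward 1.8 m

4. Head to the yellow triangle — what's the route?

blocked — turn left 104°, forward 4.8 m, then turn right 41°, forward 2.1 m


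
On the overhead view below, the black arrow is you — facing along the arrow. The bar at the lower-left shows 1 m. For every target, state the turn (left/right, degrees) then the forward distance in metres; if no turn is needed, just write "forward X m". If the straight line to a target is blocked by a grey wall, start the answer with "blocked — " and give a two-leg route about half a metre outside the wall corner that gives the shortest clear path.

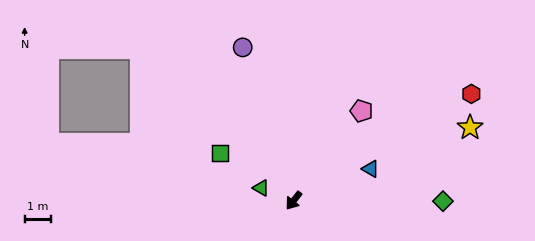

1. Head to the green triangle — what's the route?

turn right 73°, forward 1.3 m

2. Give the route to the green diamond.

turn left 128°, forward 5.7 m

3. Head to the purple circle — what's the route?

turn right 124°, forward 6.1 m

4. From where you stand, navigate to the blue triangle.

turn left 150°, forward 3.2 m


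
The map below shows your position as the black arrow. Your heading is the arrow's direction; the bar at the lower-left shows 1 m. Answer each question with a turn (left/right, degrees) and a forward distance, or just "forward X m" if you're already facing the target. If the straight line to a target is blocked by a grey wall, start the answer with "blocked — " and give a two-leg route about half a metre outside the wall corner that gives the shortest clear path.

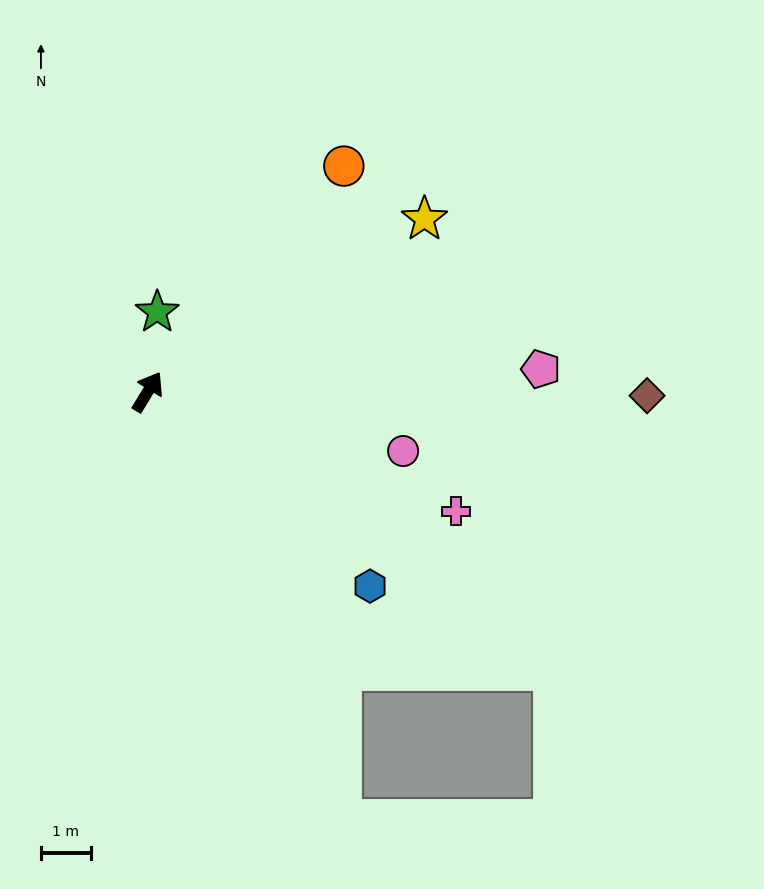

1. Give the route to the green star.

turn left 25°, forward 1.6 m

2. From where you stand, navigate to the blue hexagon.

turn right 100°, forward 6.0 m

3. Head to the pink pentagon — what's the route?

turn right 55°, forward 7.9 m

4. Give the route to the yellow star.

turn right 27°, forward 6.6 m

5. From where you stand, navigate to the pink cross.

turn right 80°, forward 6.7 m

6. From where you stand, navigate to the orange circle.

turn right 10°, forward 6.0 m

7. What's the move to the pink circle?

turn right 72°, forward 5.3 m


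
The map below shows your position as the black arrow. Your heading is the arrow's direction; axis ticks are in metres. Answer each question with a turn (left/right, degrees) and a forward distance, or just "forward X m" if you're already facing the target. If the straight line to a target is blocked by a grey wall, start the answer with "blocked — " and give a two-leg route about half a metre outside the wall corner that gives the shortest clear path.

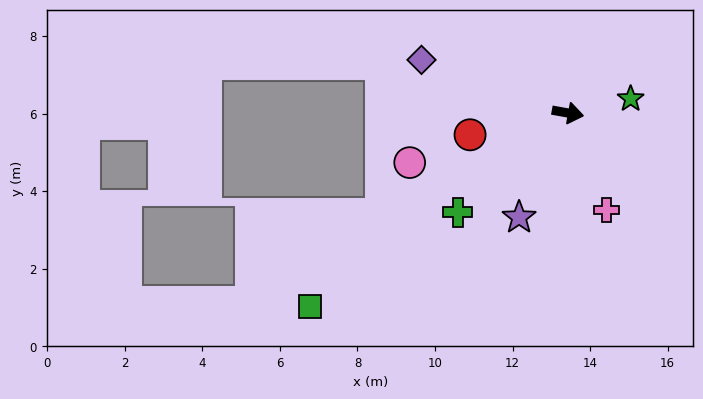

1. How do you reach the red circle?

turn right 157°, forward 2.6 m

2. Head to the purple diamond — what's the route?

turn left 170°, forward 4.0 m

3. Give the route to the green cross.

turn right 128°, forward 3.8 m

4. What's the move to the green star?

turn left 23°, forward 1.7 m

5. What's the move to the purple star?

turn right 105°, forward 3.0 m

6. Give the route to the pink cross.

turn right 58°, forward 2.7 m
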